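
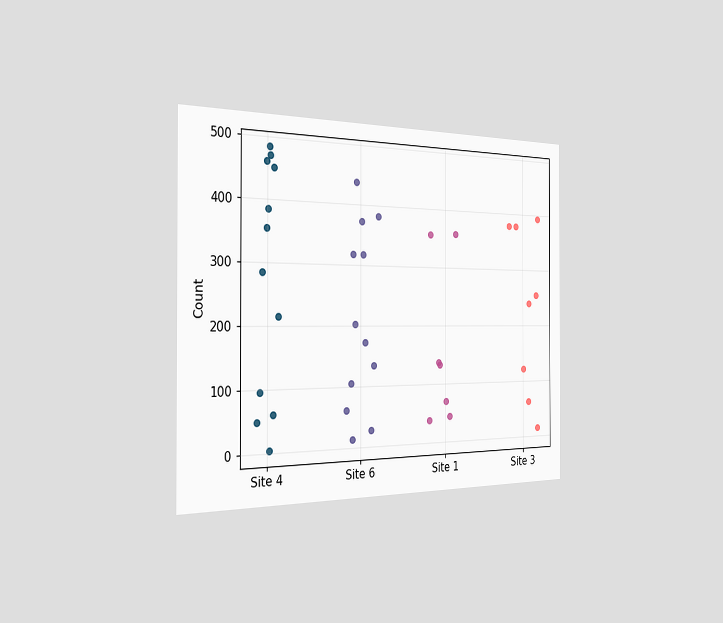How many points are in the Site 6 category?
12

The chart is viewed slightly from the left. Counting the markers in the Site 6 column gives 12.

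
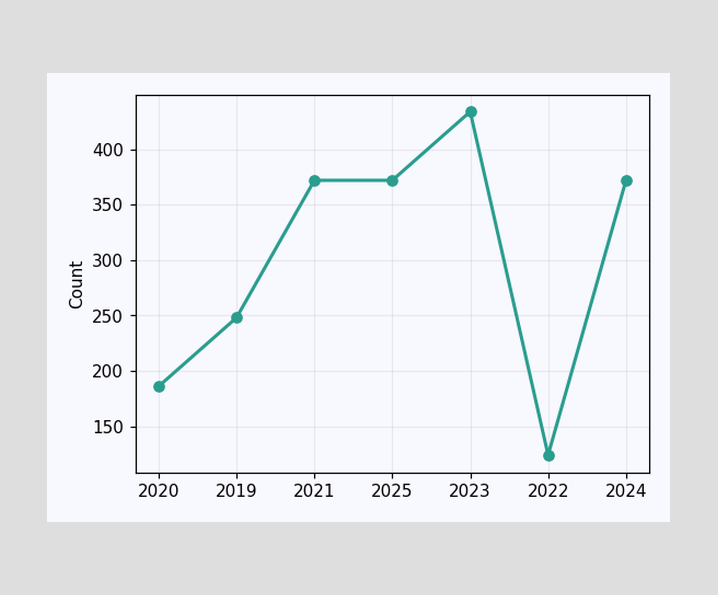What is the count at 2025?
372

At 2025, the line is at 372.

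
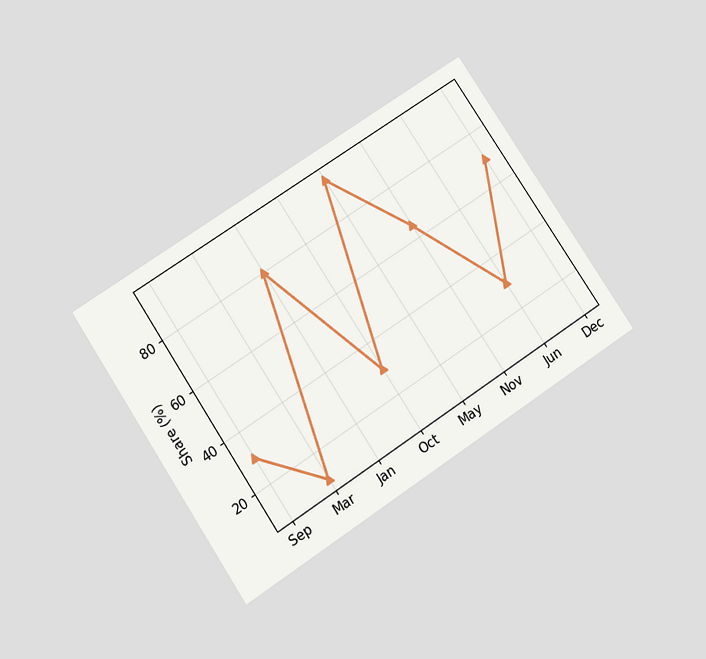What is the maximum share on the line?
The chart is tilted about 33° counter-clockwise and viewed slightly from below. The highest point is at May, and reading across to the y-axis gives 95%.

95%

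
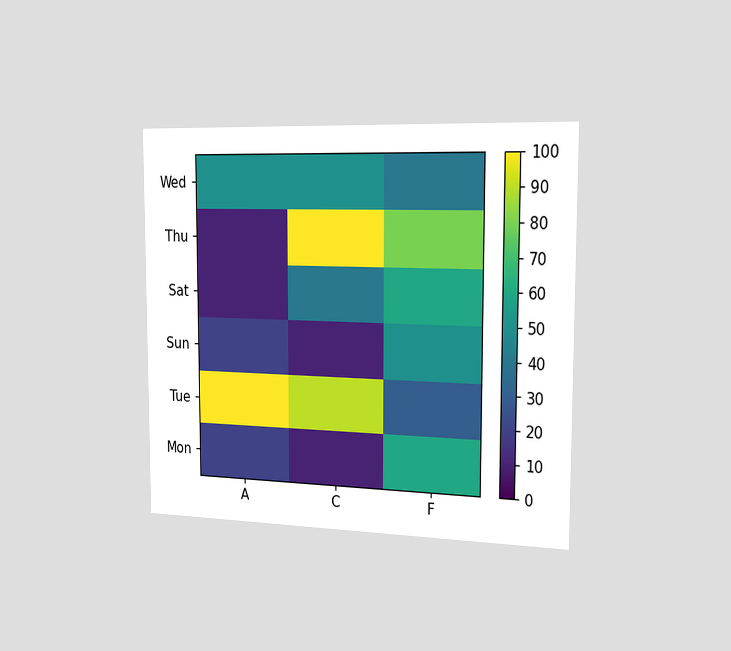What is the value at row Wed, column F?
40

The chart is viewed slightly from the right. Matching cell (Wed, F) against the colorbar gives 40.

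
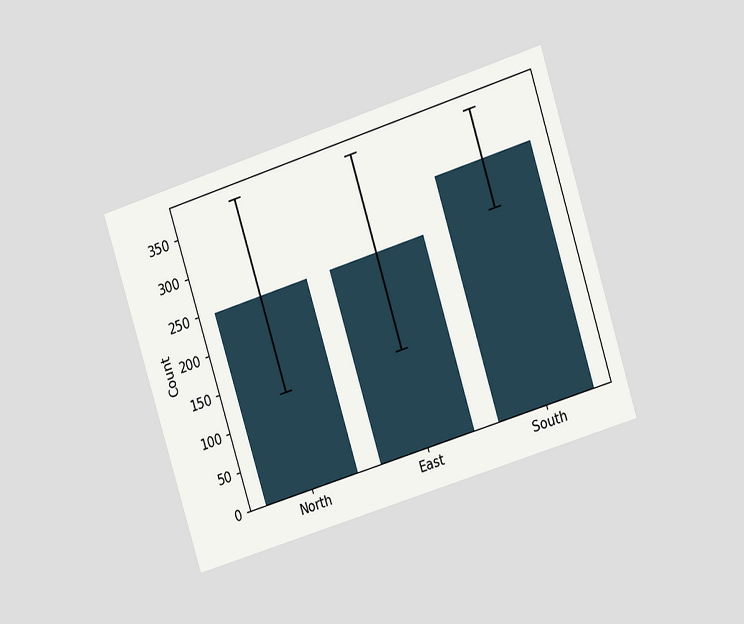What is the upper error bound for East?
372

The chart is tilted about 18° counter-clockwise and viewed at a slight angle. The East bar's upper whisker reaches 372.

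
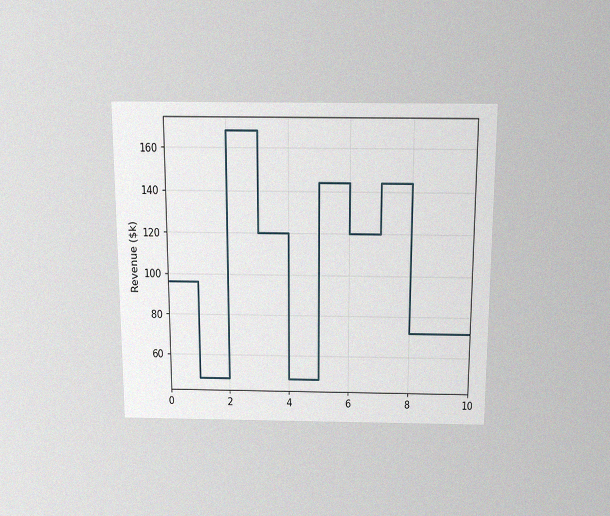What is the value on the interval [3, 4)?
The chart is viewed slightly from above, with some photo noise. On [3, 4) the step sits at $120k.

$120k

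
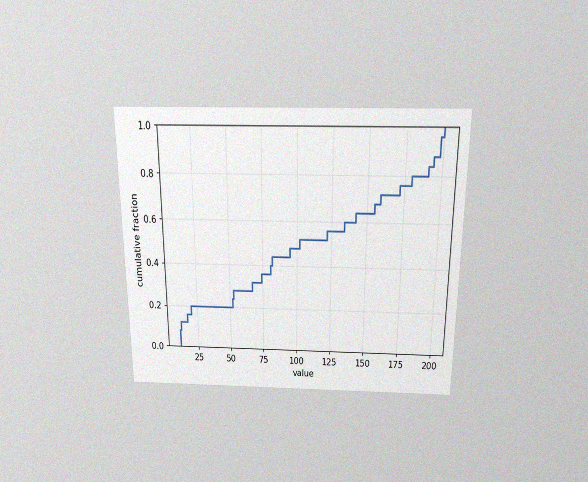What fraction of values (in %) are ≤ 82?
44%

The chart is viewed slightly from above, with some photo noise. At x=82 the ECDF step is at 44%.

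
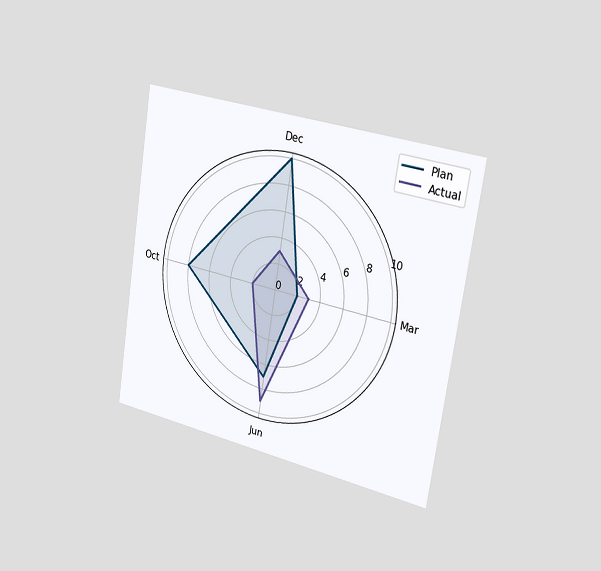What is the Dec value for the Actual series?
The chart is tilted about 9° clockwise and viewed slightly from the right. On the Dec axis, Actual reaches 3.

3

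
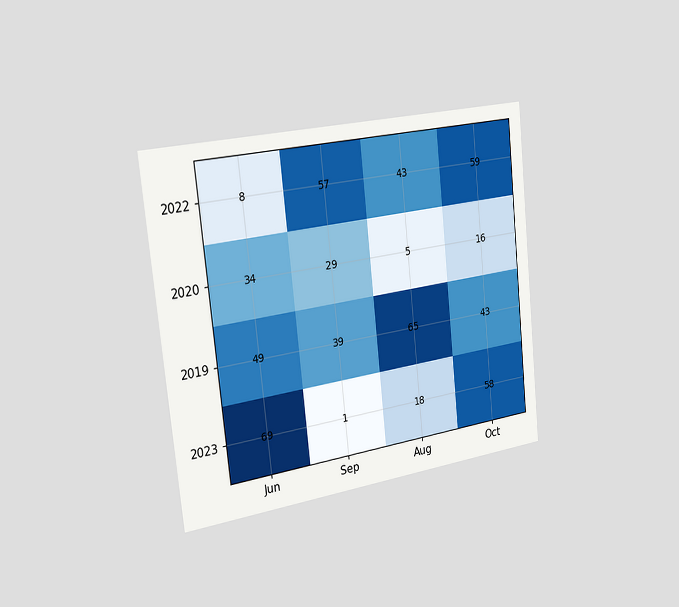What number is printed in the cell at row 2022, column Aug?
43

The chart is tilted about 6° counter-clockwise and viewed slightly from the left. The (2022, Aug) cell reads 43.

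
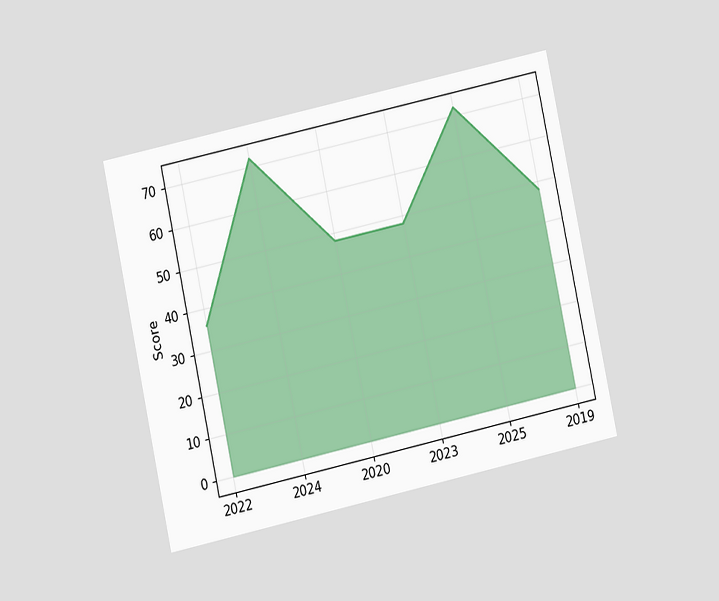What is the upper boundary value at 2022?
36

The chart is tilted about 12° counter-clockwise and viewed at a slight angle. At 2022 the upper boundary is at 36.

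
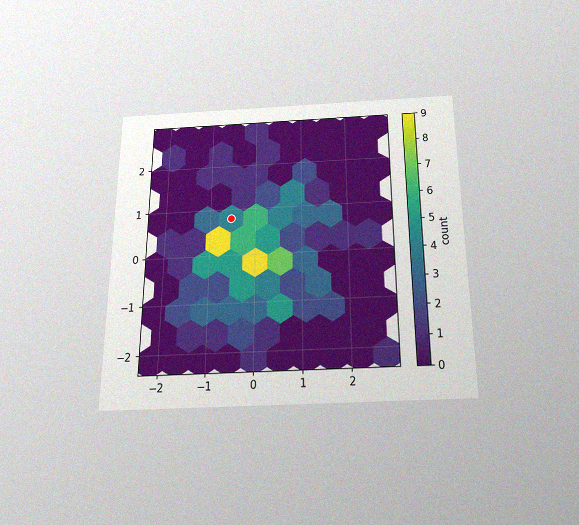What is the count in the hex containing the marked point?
The chart is viewed slightly from below, with some photo noise. The marked hex reads 4 on the colorbar.

4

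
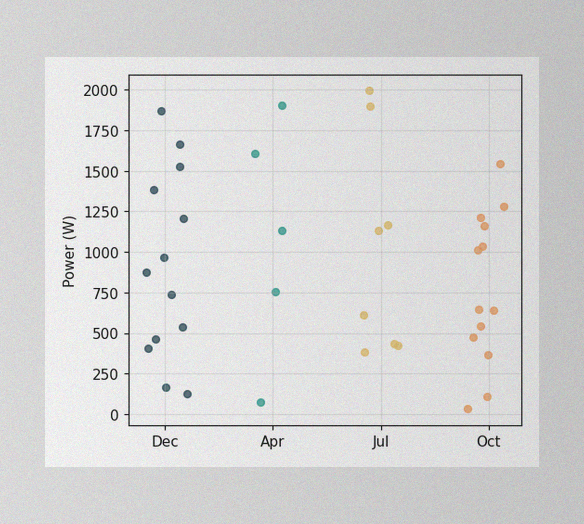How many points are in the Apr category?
The image has some photo noise and uneven lighting. Counting the markers in the Apr column gives 5.

5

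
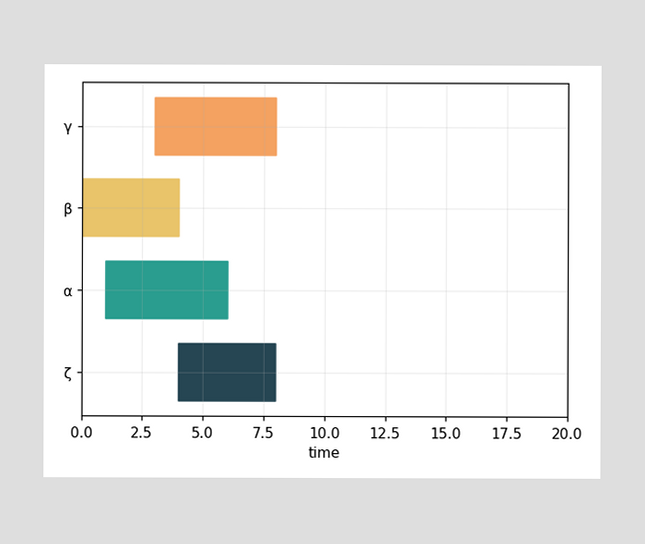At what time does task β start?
0

The β bar begins at t=0.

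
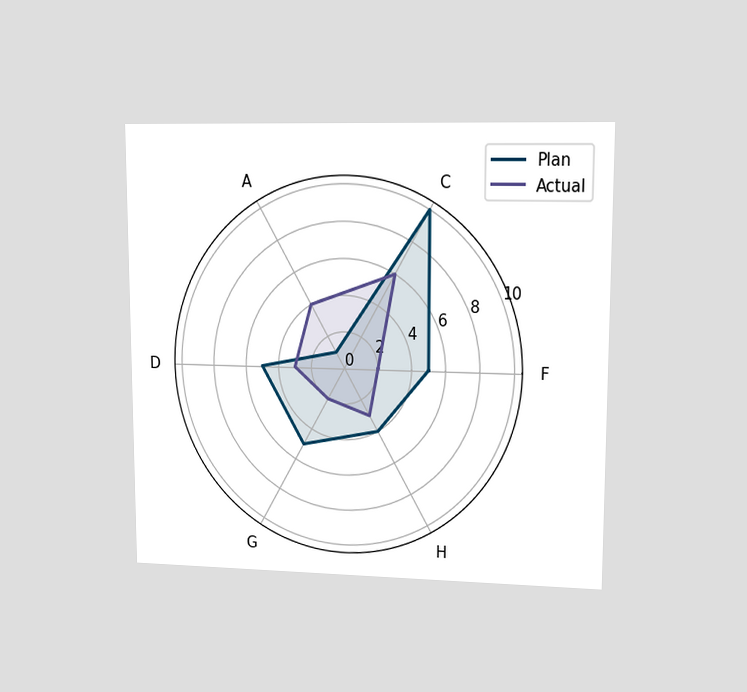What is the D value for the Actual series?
The chart is viewed at a slight angle. On the D axis, Actual reaches 3.

3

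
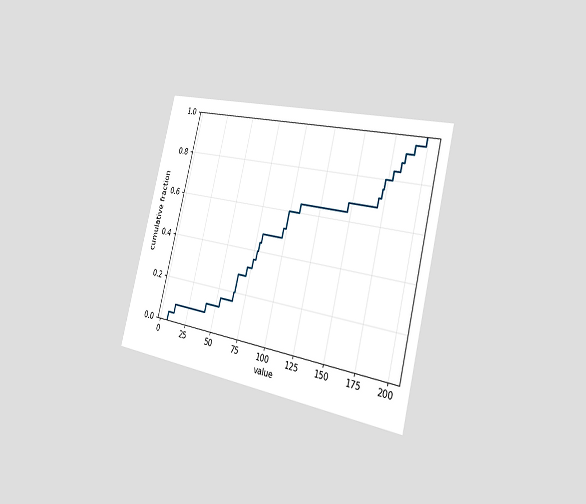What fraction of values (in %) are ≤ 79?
The chart is tilted about 14° clockwise and viewed slightly from the right. At x=79 the ECDF step is at 44%.

44%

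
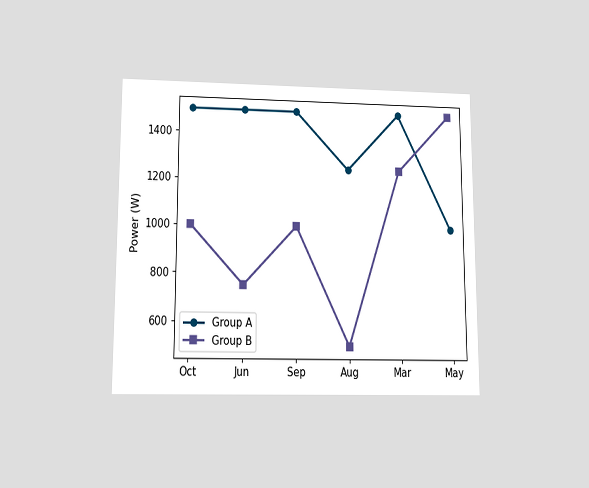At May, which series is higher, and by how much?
Group B, by 500W

The chart is viewed slightly from below. At May, Group B sits above the other line by 500W.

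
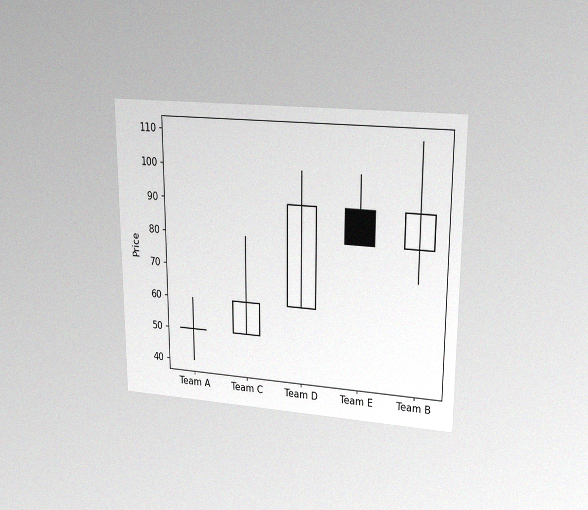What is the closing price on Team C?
60

The chart is viewed at a slight angle, with some photo noise. The Team C candle closes at 60.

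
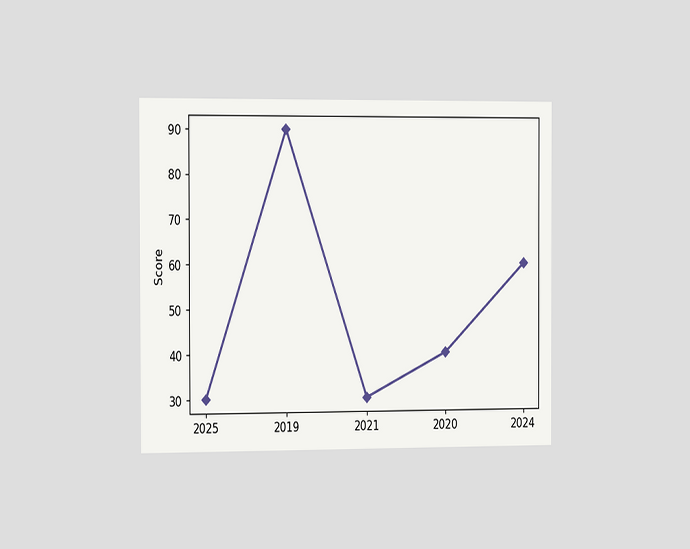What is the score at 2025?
30

The chart is viewed slightly from the left. At 2025, the line is at 30.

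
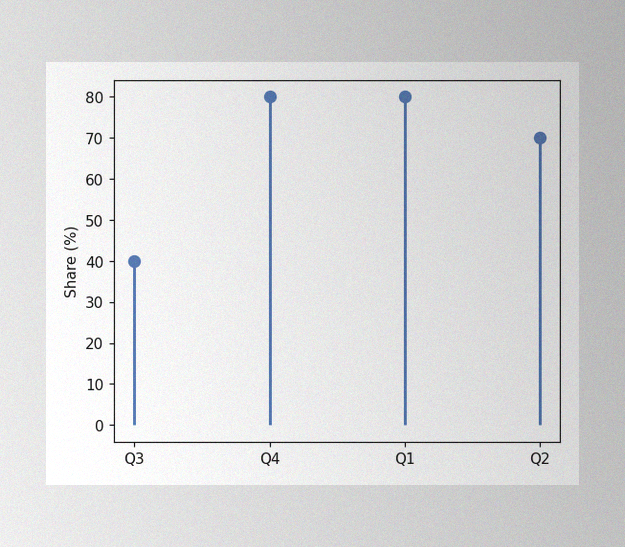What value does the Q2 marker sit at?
70%

The image has some photo noise and uneven lighting. The Q2 marker sits at 70%.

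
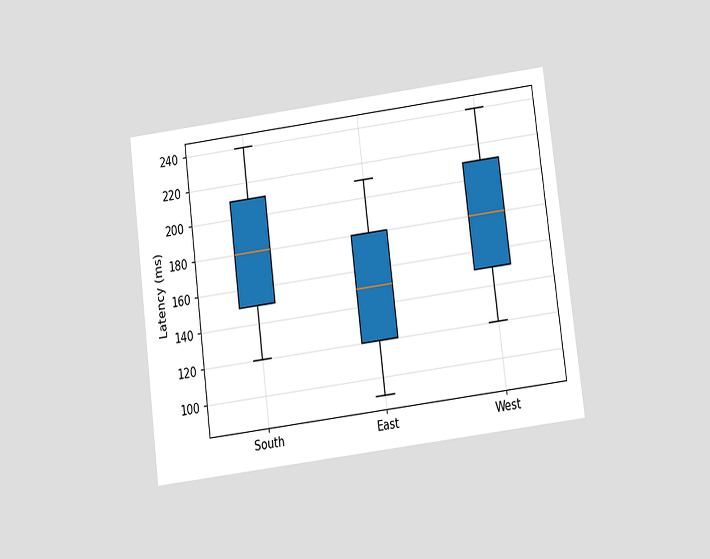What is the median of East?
150ms

The chart is tilted about 7° counter-clockwise and viewed slightly from below. The median line in the East box sits at 150ms.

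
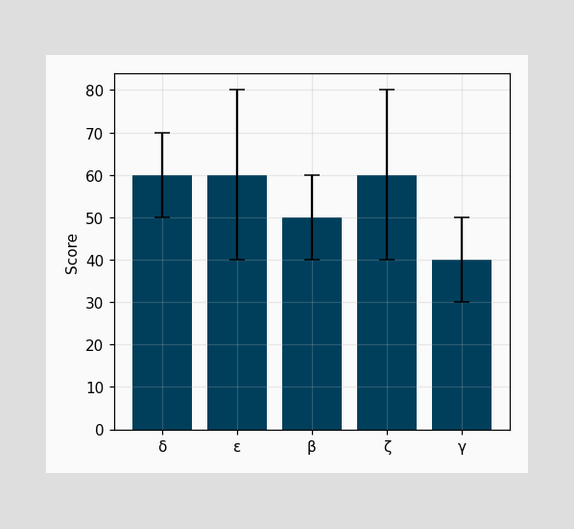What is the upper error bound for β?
60

The β bar's upper whisker reaches 60.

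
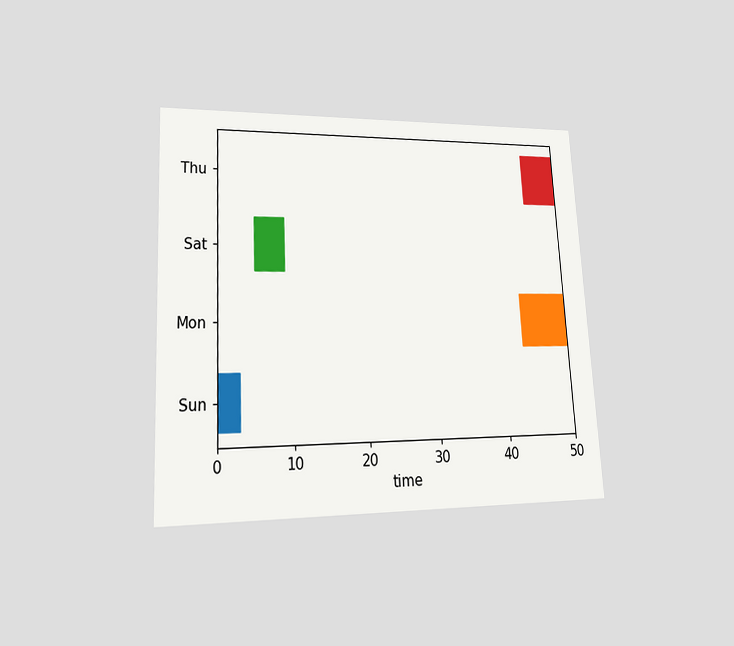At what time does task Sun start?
0

The chart is tilted about 3° counter-clockwise and viewed at a slight angle. The Sun bar begins at t=0.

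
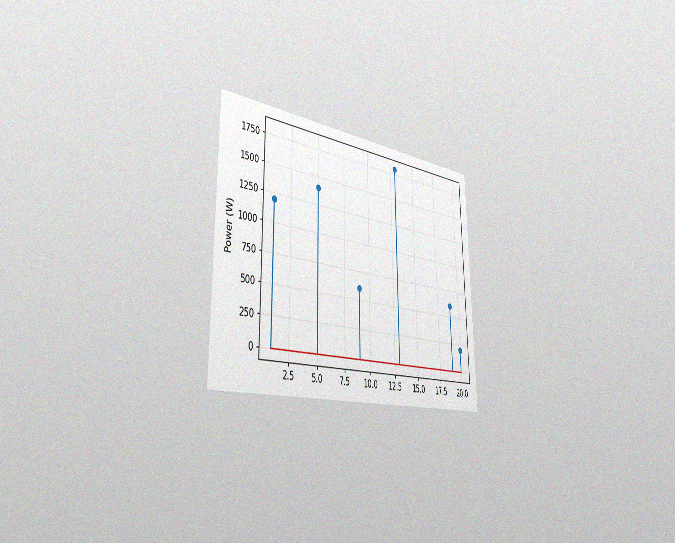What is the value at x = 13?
1800W

The chart is viewed slightly from the left, with some photo noise. The stem at x=13 reaches 1800W.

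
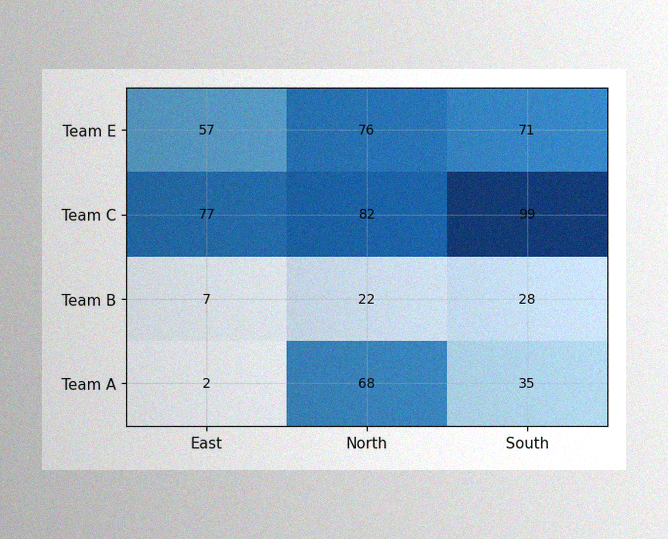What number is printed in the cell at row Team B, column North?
The image has some photo noise and uneven lighting. The (Team B, North) cell reads 22.

22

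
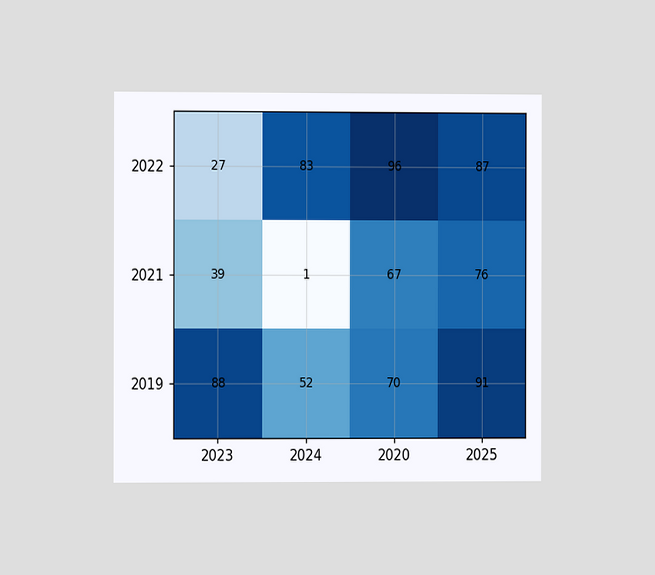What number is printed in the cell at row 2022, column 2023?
27

The chart is viewed at a slight angle. The (2022, 2023) cell reads 27.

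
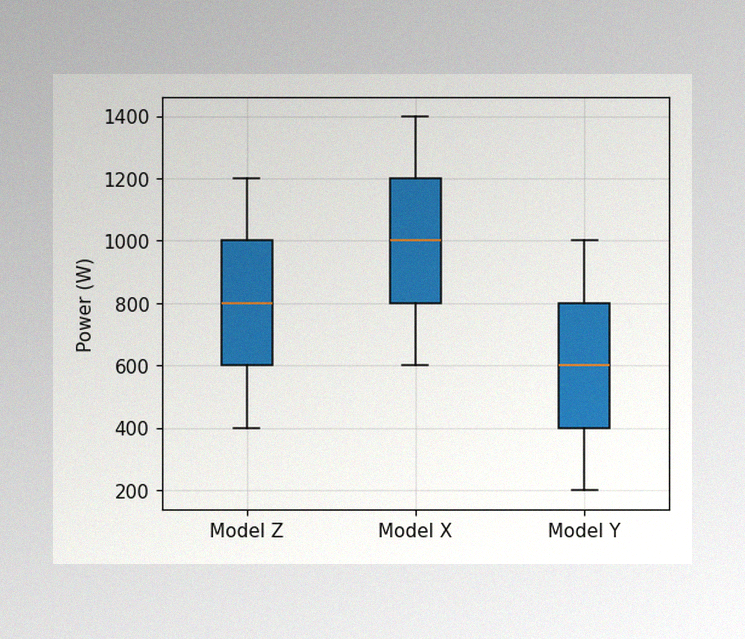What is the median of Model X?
1000W

The image has some photo noise and uneven lighting. The median line in the Model X box sits at 1000W.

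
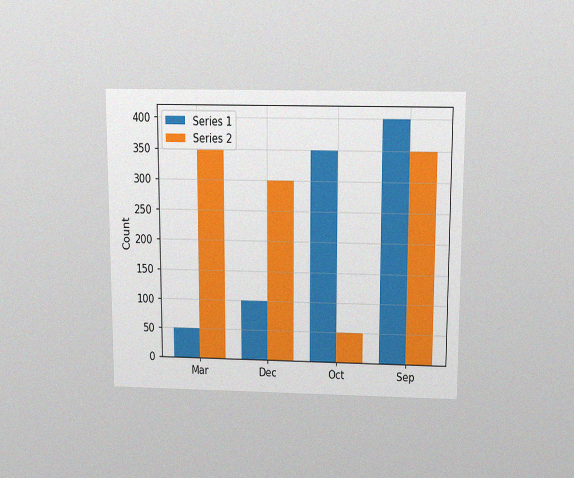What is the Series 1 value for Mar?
50

The chart is viewed slightly from above, with some photo noise. The Series 1 bar at Mar reaches 50 on the y-axis.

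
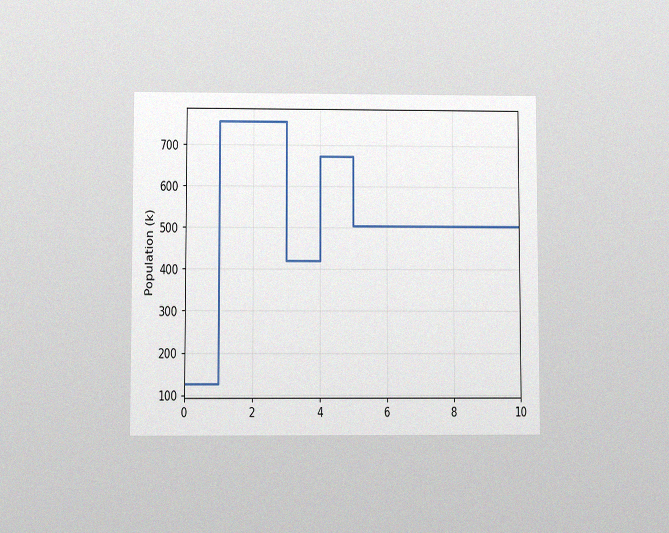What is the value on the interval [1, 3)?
The chart is viewed at a slight angle, with some photo noise. On [1, 3) the step sits at 756k.

756k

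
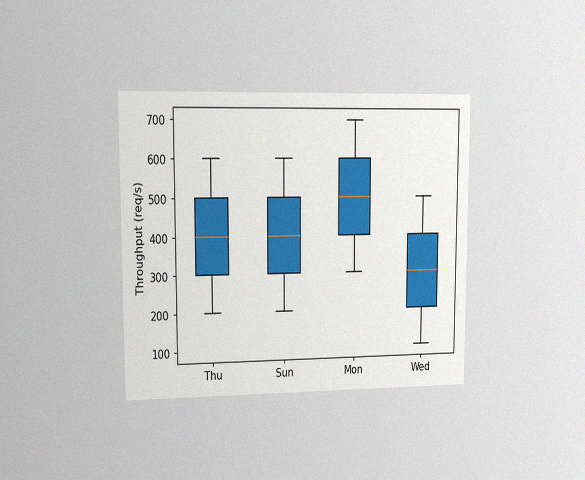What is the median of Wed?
The chart is viewed at a slight angle, with some photo noise. The median line in the Wed box sits at 300req/s.

300req/s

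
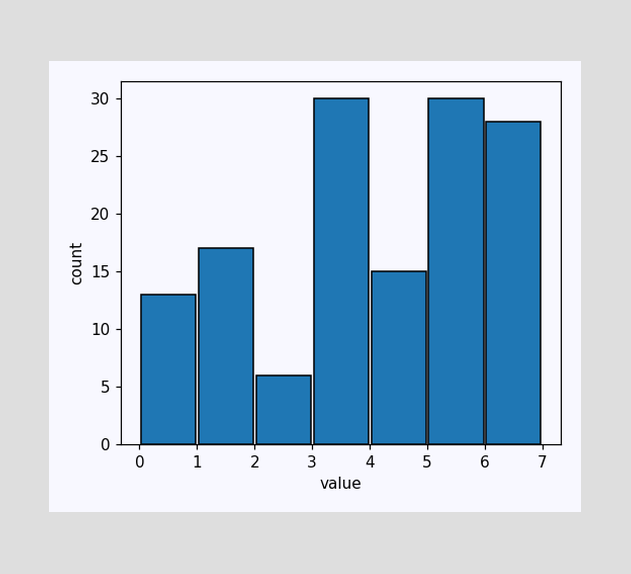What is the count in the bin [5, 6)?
The [5, 6) bin has height 30.

30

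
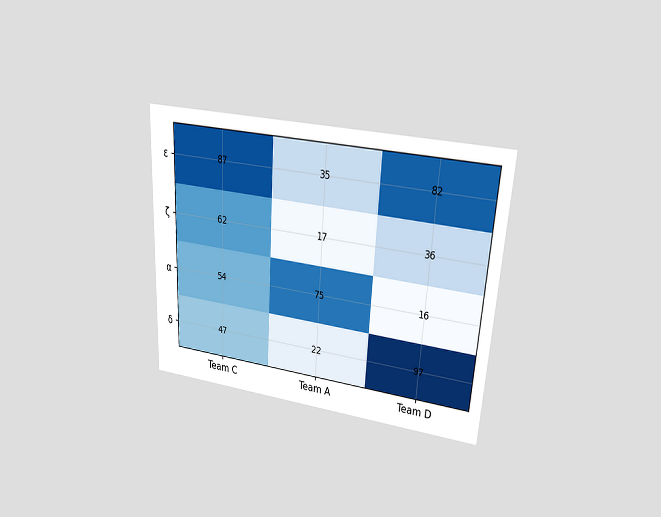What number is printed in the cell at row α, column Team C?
The chart is tilted about 3° clockwise and viewed at a slight angle. The (α, Team C) cell reads 54.

54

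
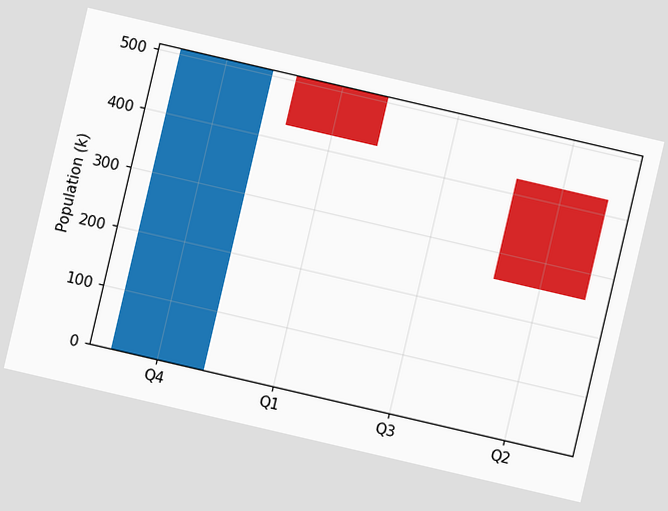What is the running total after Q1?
425k

The chart is tilted about 13° clockwise. After Q1 the running total reaches 425k.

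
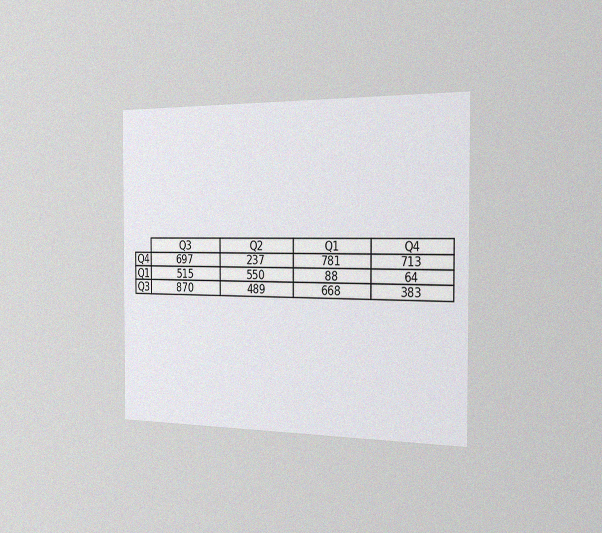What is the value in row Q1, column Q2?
The chart is viewed slightly from the right, with some photo noise. The (Q1, Q2) cell reads 550.

550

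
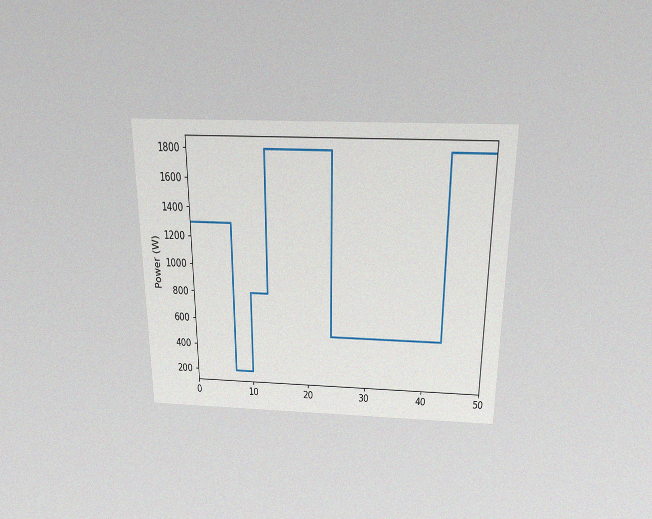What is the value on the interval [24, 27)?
500W

The chart is viewed slightly from above, with some photo noise. On [24, 27) the step sits at 500W.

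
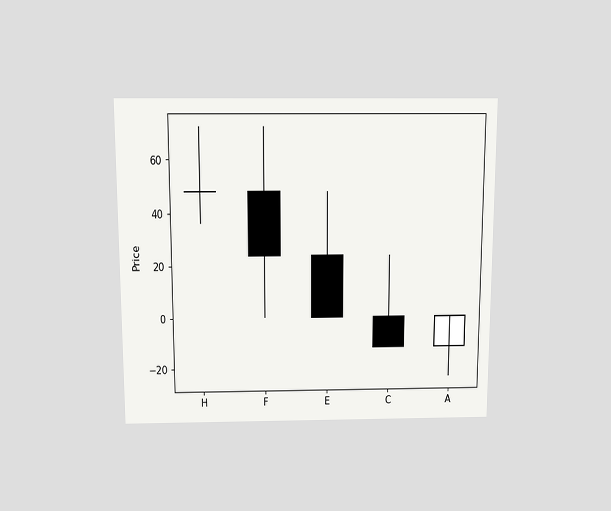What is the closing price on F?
24

The chart is viewed slightly from above. The F candle closes at 24.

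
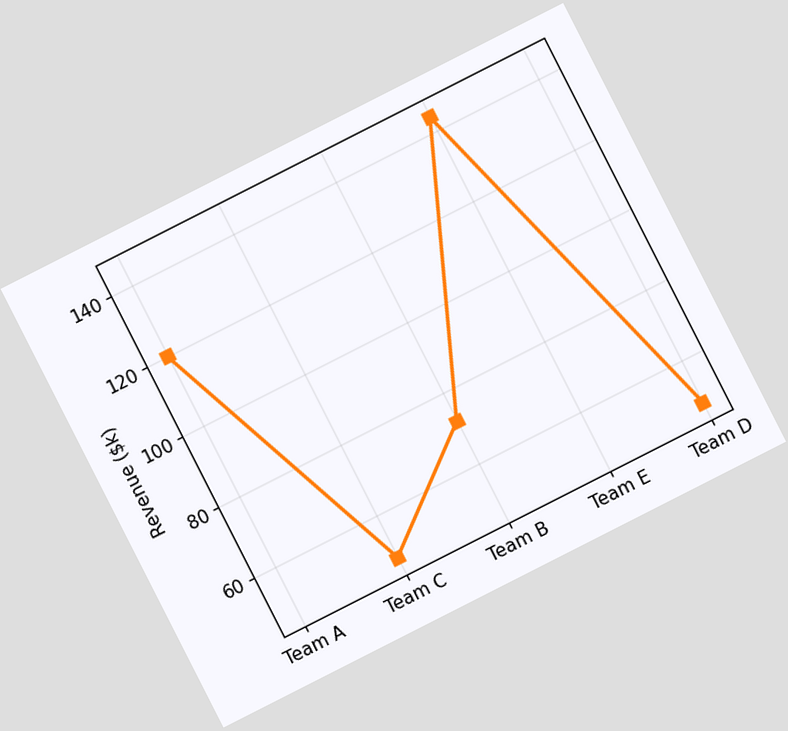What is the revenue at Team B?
The chart is tilted about 27° counter-clockwise. At Team B, the line is at $72k.

$72k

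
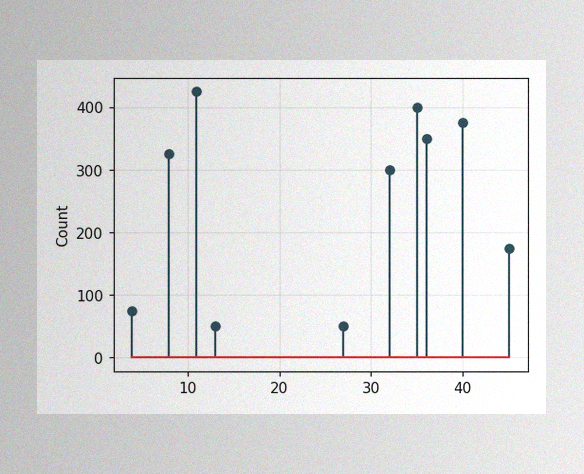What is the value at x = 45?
The image has some photo noise and uneven lighting. The stem at x=45 reaches 175.

175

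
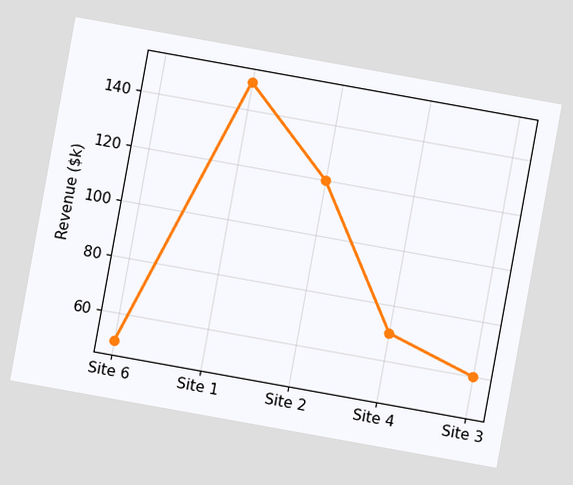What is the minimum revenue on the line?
The chart is tilted about 10° clockwise. The lowest point is at Site 6, and reading across to the y-axis gives $50k.

$50k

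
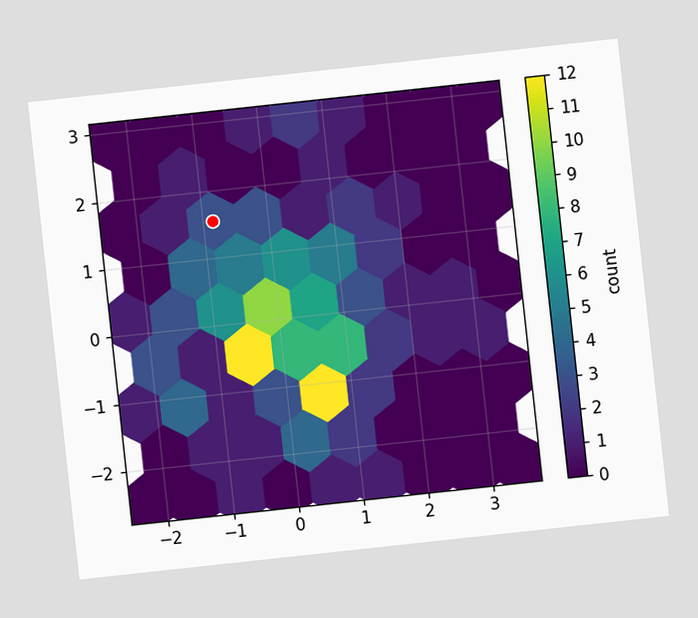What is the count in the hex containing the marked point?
3

The chart is tilted about 6° counter-clockwise. The marked hex reads 3 on the colorbar.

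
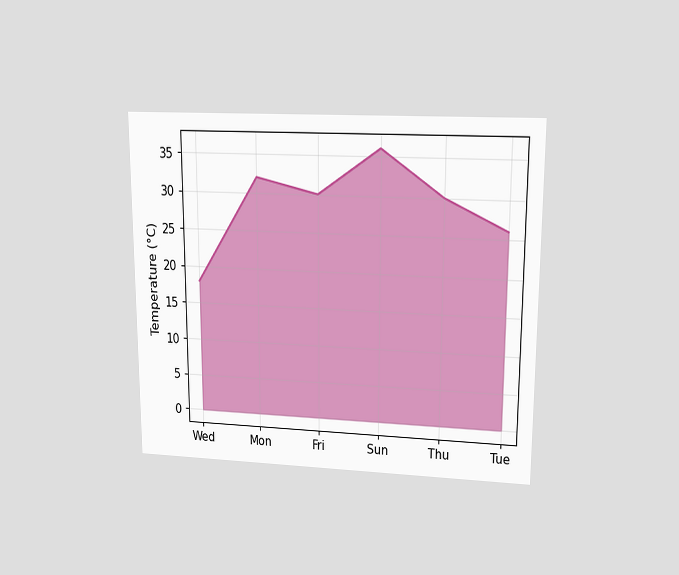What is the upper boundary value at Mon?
32°C

The chart is viewed at a slight angle. At Mon the upper boundary is at 32°C.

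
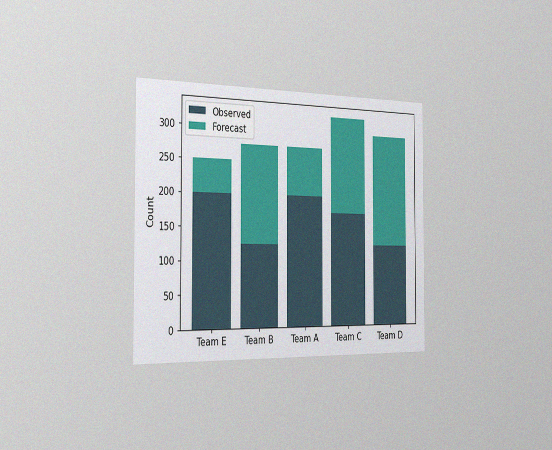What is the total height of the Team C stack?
The chart is viewed slightly from the left, with some photo noise. The Team C stack's top reaches 325 on the y-axis.

325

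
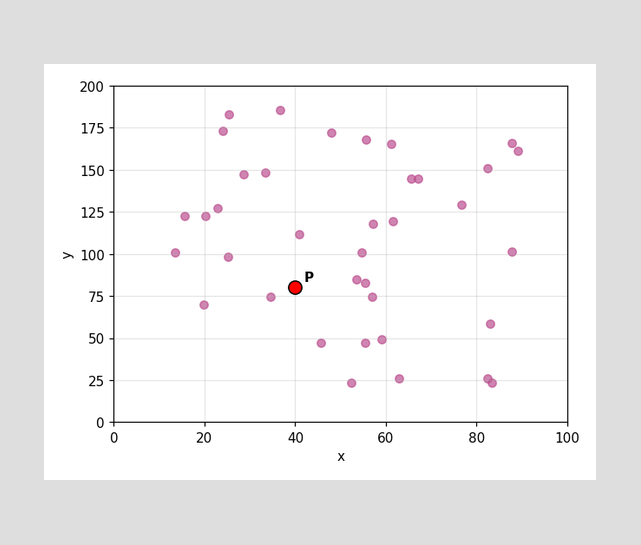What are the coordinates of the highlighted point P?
(40, 80)

Following the gridlines from P to each axis, P sits at (40, 80).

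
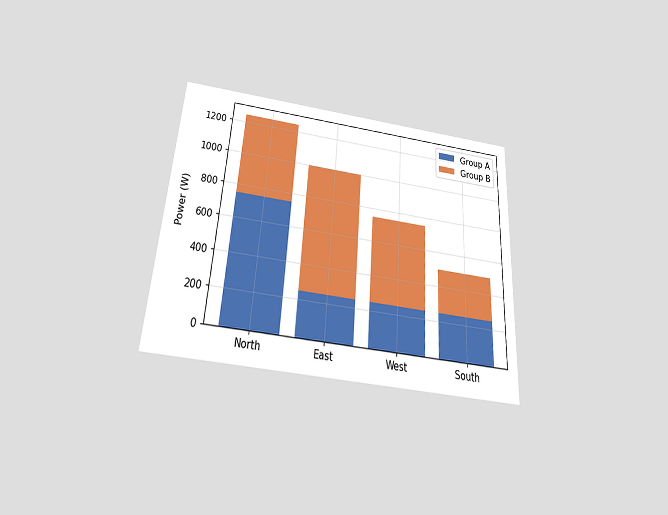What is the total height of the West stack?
The chart is tilted about 4° clockwise and viewed slightly from below. The West stack's top reaches 750W on the y-axis.

750W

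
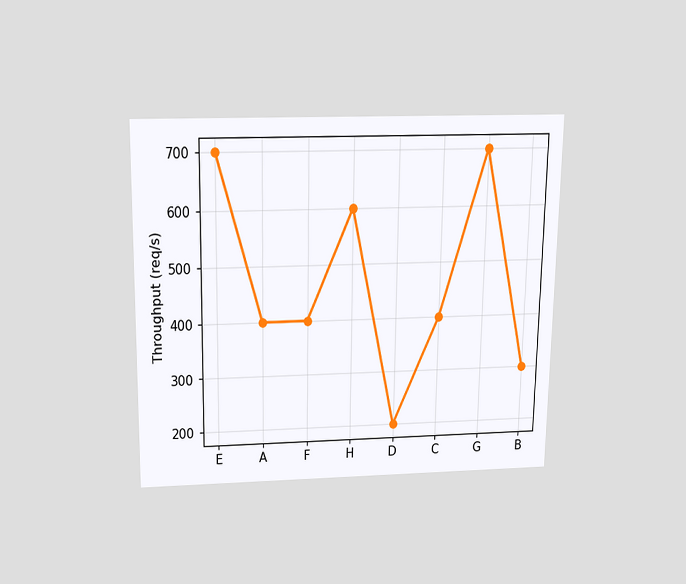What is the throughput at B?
300req/s

The chart is viewed slightly from above. At B, the line is at 300req/s.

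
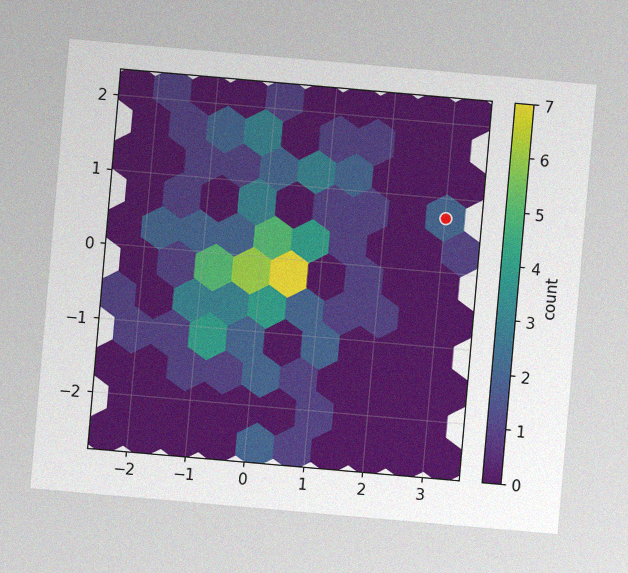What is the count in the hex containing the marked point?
2

The chart is tilted about 5° clockwise, with some photo noise. The marked hex reads 2 on the colorbar.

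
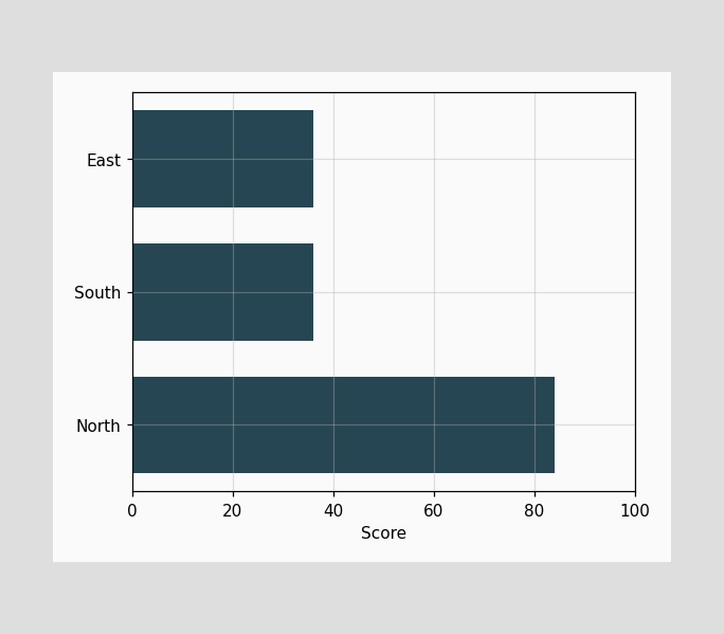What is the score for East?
Reading along the chart's x-axis, the East bar reaches 36.

36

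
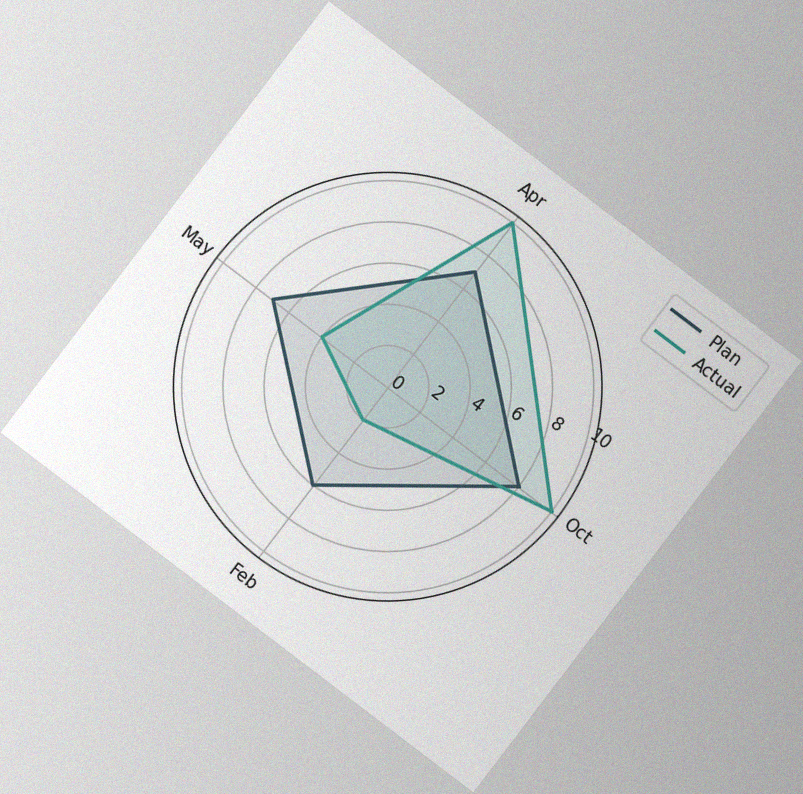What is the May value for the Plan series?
7

The chart is tilted about 37° clockwise, with some photo noise. On the May axis, Plan reaches 7.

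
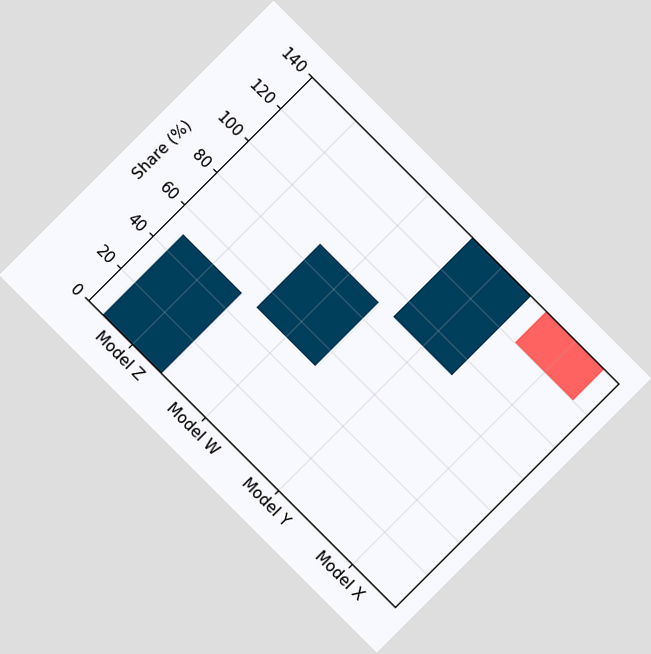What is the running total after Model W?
90%

The chart is tilted about 45° clockwise. After Model W the running total reaches 90%.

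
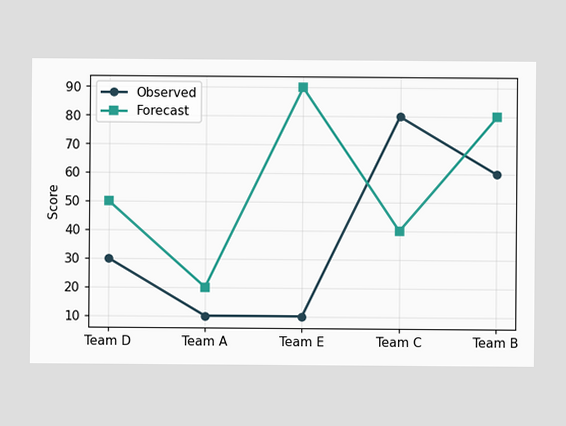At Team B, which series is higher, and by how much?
At Team B, Forecast sits above the other line by 20.

Forecast, by 20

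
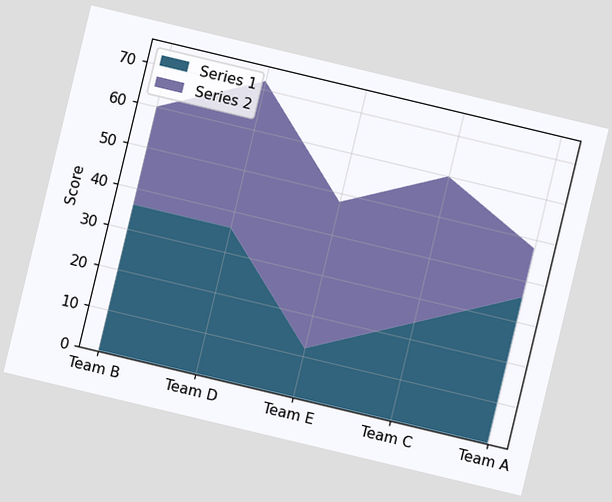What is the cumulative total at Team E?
The chart is tilted about 13° clockwise. The stacked total at Team E reaches 48.

48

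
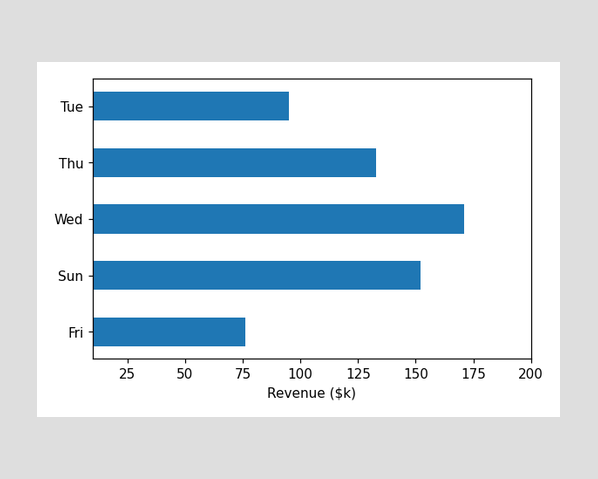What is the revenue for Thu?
$133k

Reading along the chart's x-axis, the Thu bar reaches $133k.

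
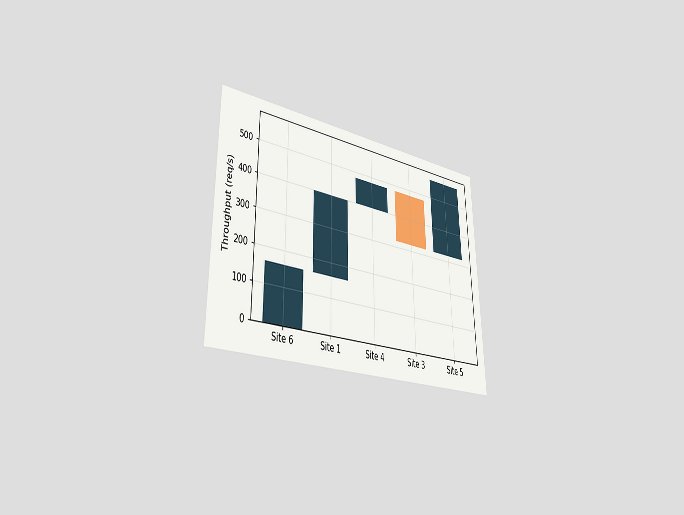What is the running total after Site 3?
320req/s

The chart is viewed slightly from the left. After Site 3 the running total reaches 320req/s.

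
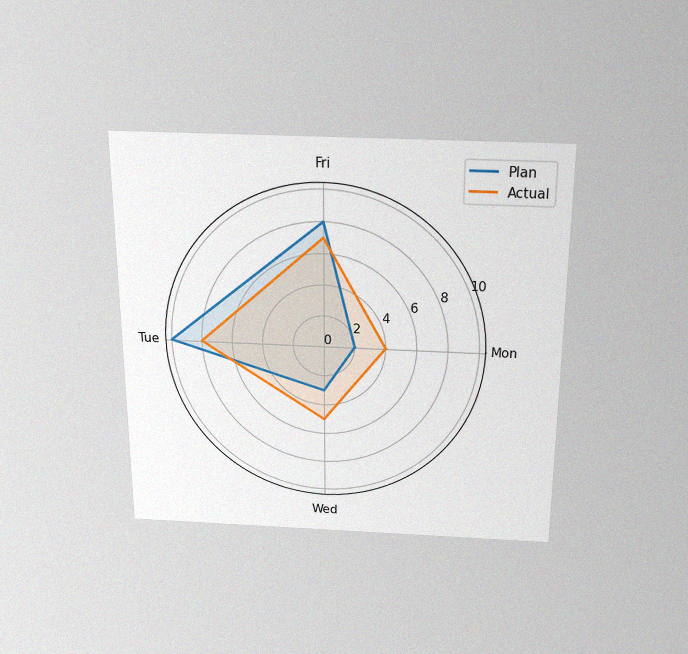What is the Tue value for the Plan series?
10

The chart is viewed slightly from above, with some photo noise. On the Tue axis, Plan reaches 10.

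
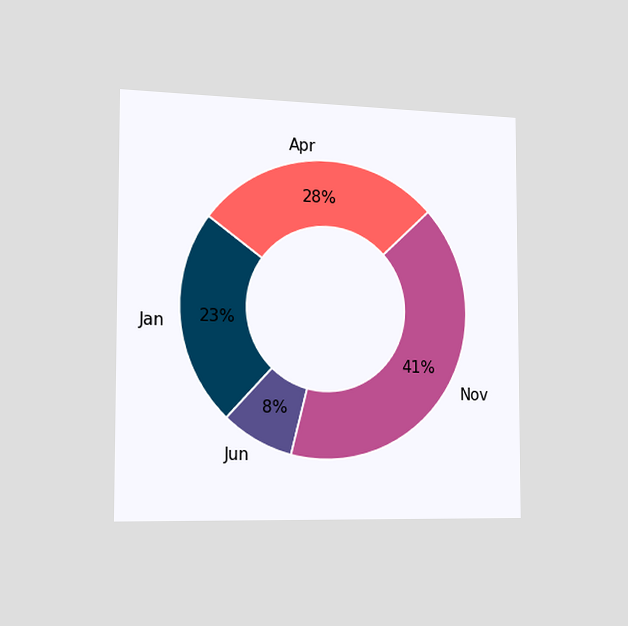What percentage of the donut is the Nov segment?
41%

The chart is viewed slightly from the left. The Nov segment takes up 41% of the ring.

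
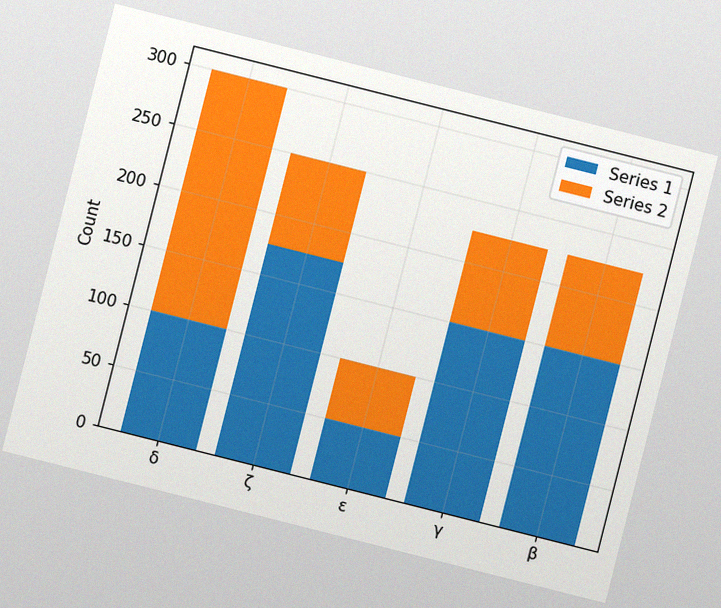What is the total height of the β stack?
The chart is tilted about 14° clockwise, with some photo noise. The β stack's top reaches 225 on the y-axis.

225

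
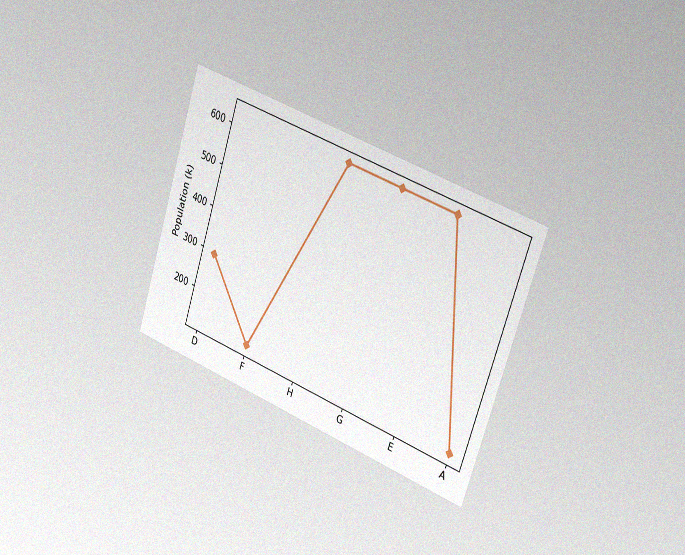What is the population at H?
630k

The chart is tilted about 19° clockwise and viewed slightly from the right, with some photo noise. At H, the line is at 630k.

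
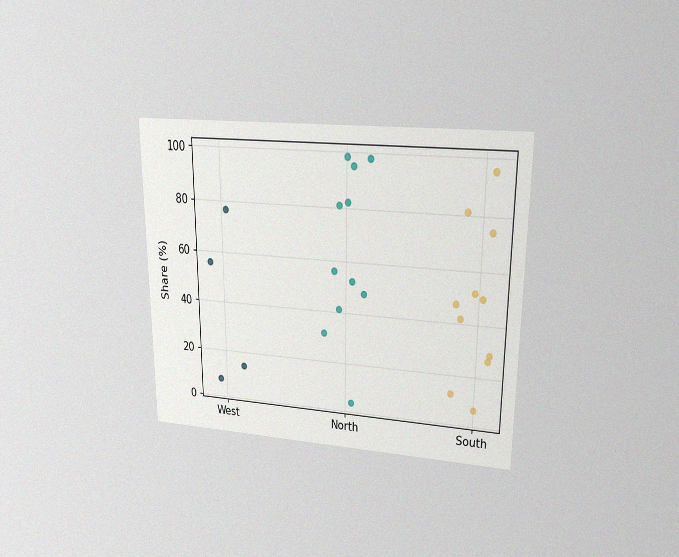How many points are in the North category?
The chart is viewed at a slight angle, with some photo noise. Counting the markers in the North column gives 11.

11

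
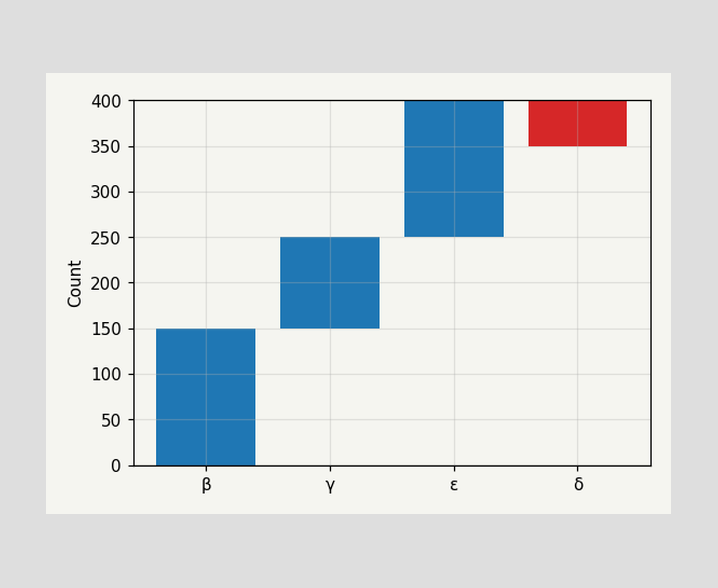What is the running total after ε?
400

After ε the running total reaches 400.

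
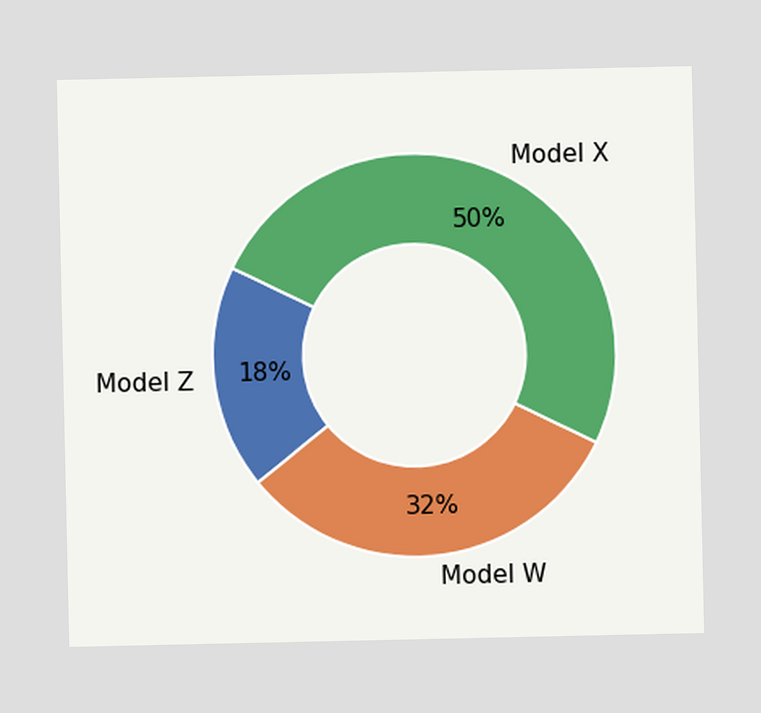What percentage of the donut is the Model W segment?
32%

The Model W segment takes up 32% of the ring.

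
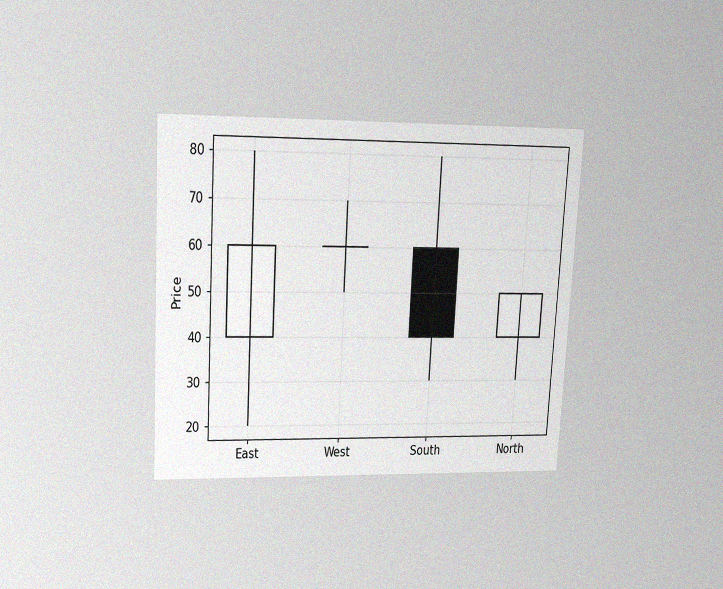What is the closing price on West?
60

The chart is tilted about 3° clockwise and viewed slightly from above, with some photo noise. The West candle closes at 60.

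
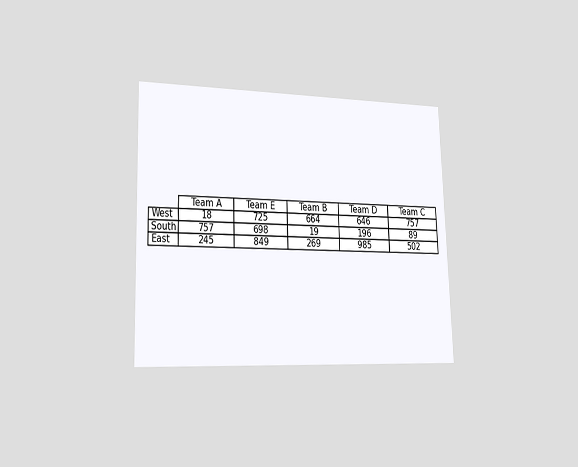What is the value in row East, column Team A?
245

The chart is viewed slightly from the left. The (East, Team A) cell reads 245.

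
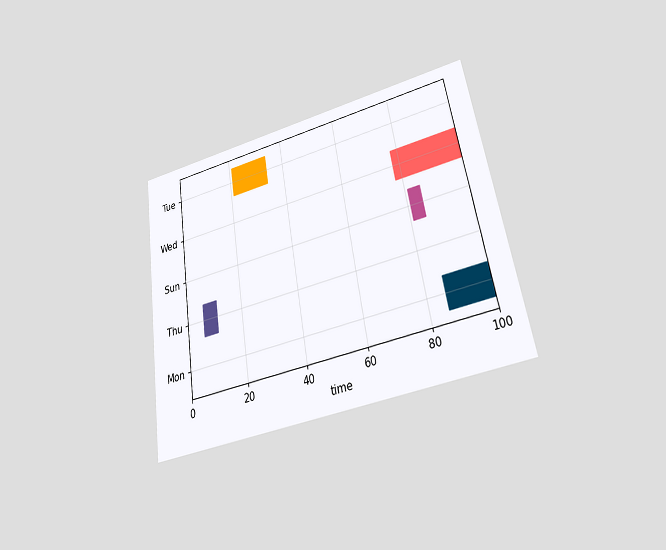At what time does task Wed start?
The chart is tilted about 9° counter-clockwise and viewed at a slight angle. The Wed bar begins at t=78.

78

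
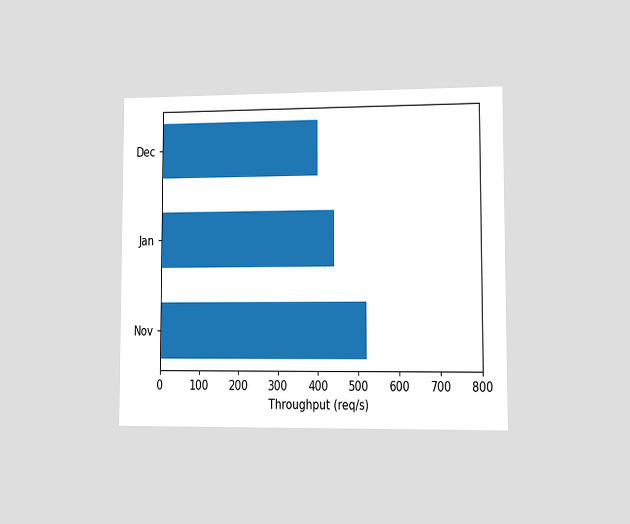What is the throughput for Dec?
The chart is viewed at a slight angle. Reading along the chart's x-axis, the Dec bar reaches 400req/s.

400req/s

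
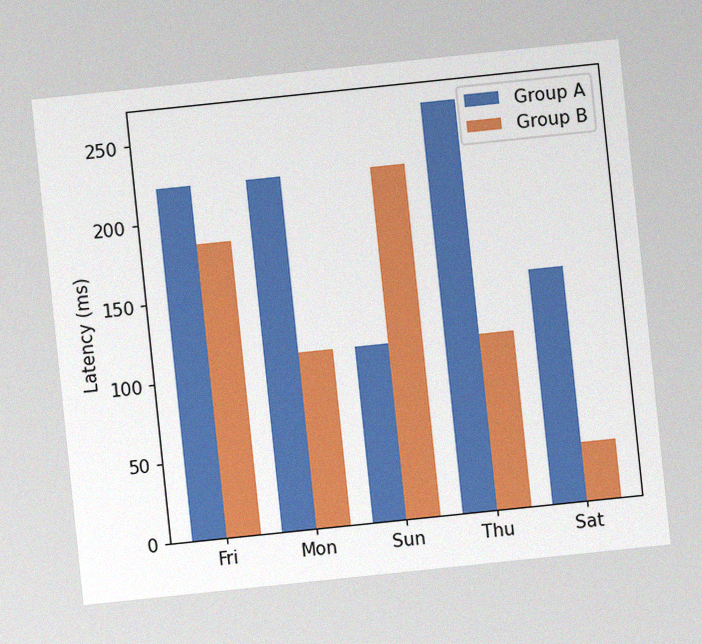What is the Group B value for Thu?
The chart is tilted about 6° counter-clockwise, with some photo noise. The Group B bar at Thu reaches 111ms on the y-axis.

111ms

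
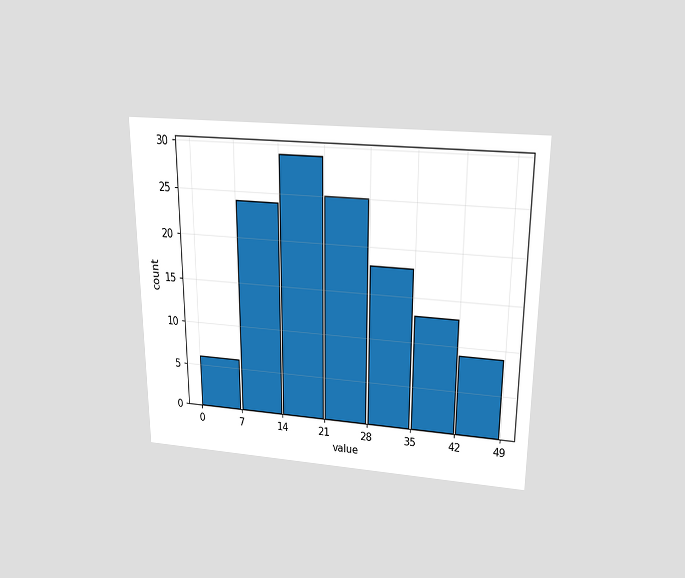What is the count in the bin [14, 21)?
The chart is viewed slightly from above. The [14, 21) bin has height 29.

29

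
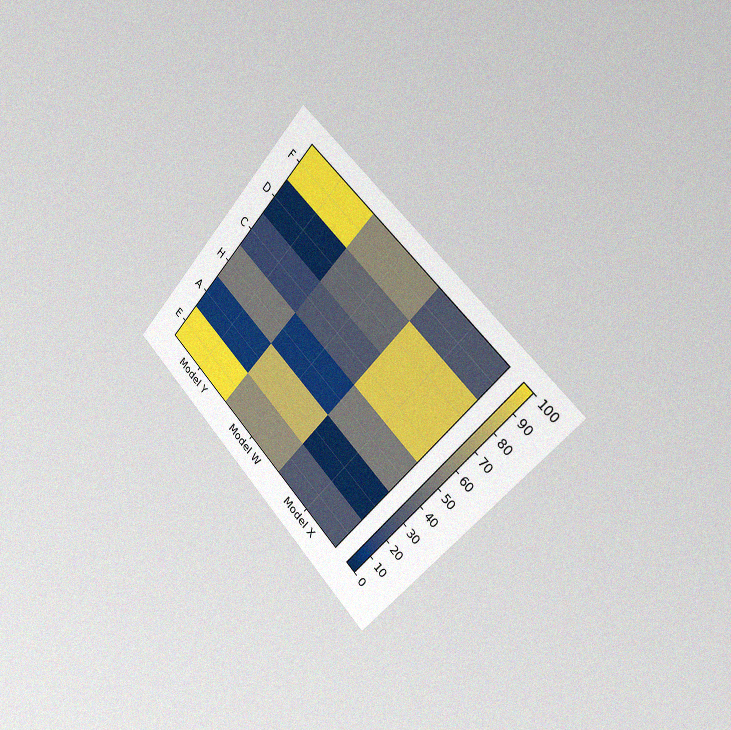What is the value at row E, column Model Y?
100

The chart is tilted about 44° clockwise and viewed slightly from the right, with some photo noise. Matching cell (E, Model Y) against the colorbar gives 100.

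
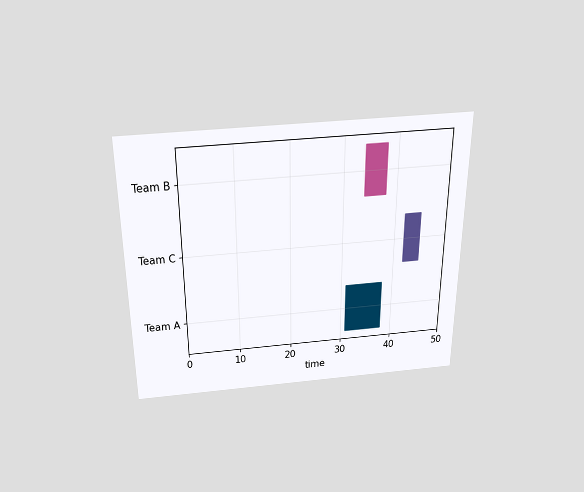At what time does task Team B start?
34

The chart is viewed slightly from above. The Team B bar begins at t=34.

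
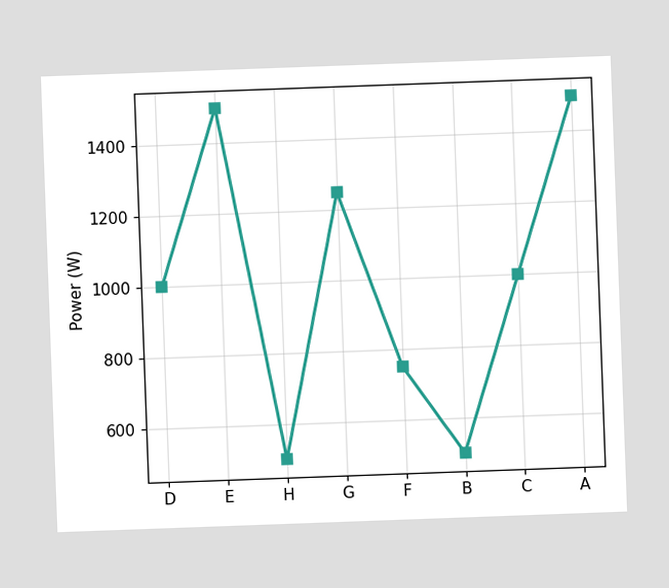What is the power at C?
The chart is tilted about 2° counter-clockwise. At C, the line is at 1000W.

1000W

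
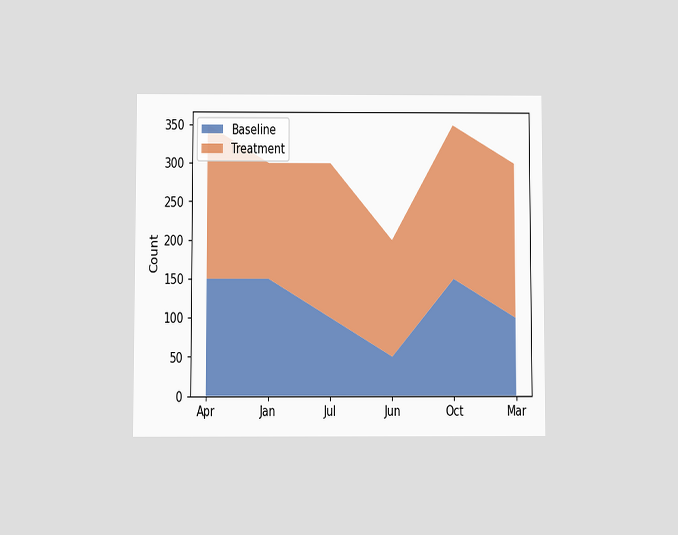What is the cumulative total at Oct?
The chart is viewed at a slight angle. The stacked total at Oct reaches 350.

350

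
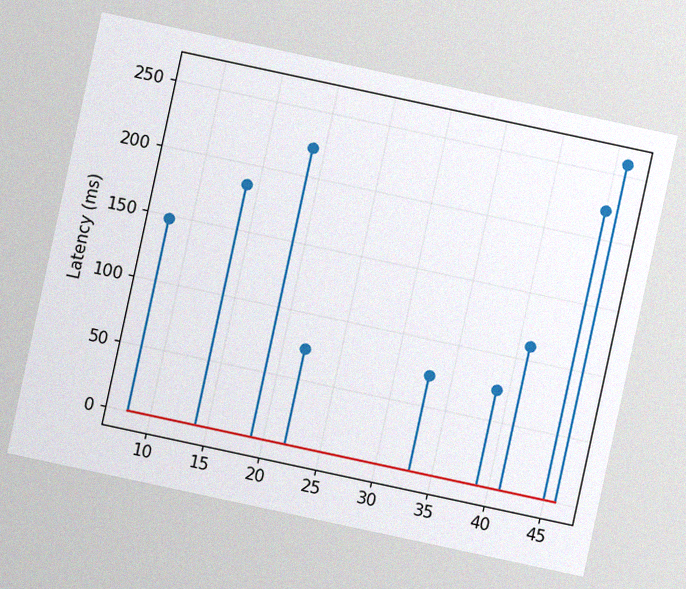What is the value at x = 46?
259ms

The chart is tilted about 12° clockwise, with some photo noise. The stem at x=46 reaches 259ms.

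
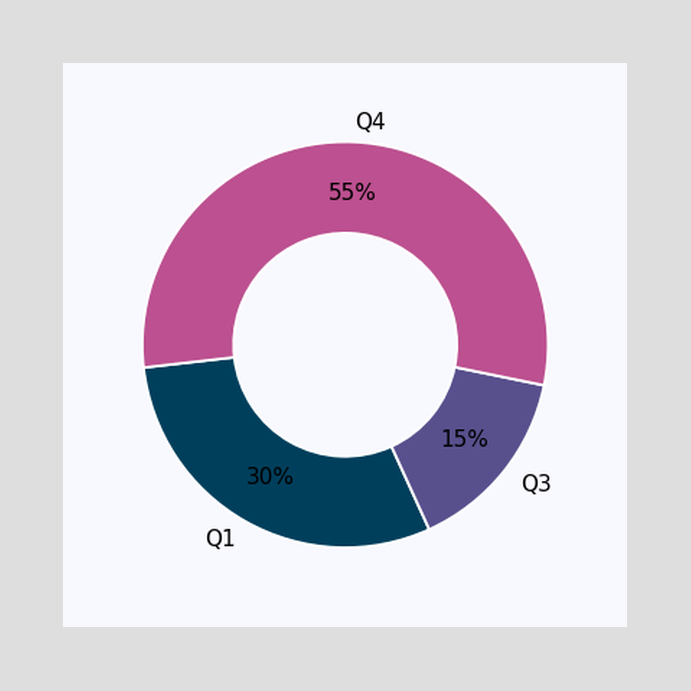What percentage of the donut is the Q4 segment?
55%

The Q4 segment takes up 55% of the ring.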